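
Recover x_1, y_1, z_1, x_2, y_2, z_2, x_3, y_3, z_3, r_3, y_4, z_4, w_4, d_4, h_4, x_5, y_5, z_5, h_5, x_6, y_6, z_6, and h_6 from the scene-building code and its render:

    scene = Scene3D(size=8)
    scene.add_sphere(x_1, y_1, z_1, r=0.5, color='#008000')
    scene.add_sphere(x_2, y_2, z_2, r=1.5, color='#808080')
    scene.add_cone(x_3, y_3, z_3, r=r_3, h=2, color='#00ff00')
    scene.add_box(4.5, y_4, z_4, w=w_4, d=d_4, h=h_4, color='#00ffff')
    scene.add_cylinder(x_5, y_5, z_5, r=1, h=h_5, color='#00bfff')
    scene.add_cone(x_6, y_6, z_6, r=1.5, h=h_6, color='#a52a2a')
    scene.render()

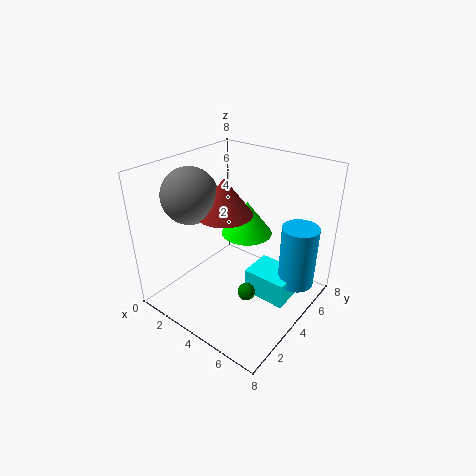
x_1 = 5
y_1 = 3.5
z_1 = 1
x_2 = 2
y_2 = 2.5
z_2 = 6.5
x_3 = 3.5
y_3 = 5.5
z_3 = 3.5
r_3 = 1.5
y_4 = 4
z_4 = 0.5
w_4 = 2.5
d_4 = 2
h_4 = 1.5
x_5 = 7
y_5 = 5.5
z_5 = 1.5
h_5 = 3.5
x_6 = 3.5
y_6 = 3.5
z_6 = 5.5
h_6 = 2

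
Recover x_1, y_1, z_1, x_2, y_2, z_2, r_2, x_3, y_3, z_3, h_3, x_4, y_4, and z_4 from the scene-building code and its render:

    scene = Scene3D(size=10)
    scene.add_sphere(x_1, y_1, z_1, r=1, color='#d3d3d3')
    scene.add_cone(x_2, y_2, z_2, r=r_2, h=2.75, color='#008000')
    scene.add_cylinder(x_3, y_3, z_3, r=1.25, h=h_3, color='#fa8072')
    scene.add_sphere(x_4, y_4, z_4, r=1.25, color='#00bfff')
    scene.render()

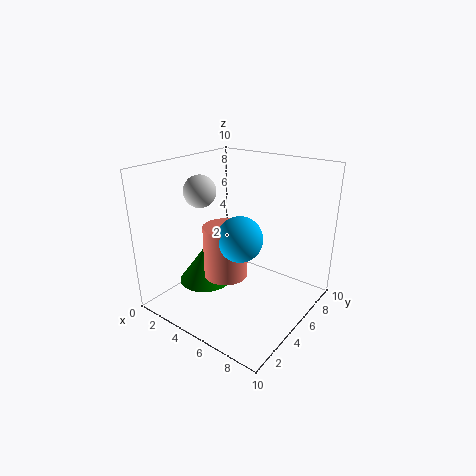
x_1 = 4
y_1 = 2.5
z_1 = 8.75
x_2 = 2
y_2 = 4.75
z_2 = 0.75
r_2 = 2
x_3 = 6.75
y_3 = 1.5
z_3 = 4.5
h_3 = 3
x_4 = 7.75
y_4 = 1.5
z_4 = 7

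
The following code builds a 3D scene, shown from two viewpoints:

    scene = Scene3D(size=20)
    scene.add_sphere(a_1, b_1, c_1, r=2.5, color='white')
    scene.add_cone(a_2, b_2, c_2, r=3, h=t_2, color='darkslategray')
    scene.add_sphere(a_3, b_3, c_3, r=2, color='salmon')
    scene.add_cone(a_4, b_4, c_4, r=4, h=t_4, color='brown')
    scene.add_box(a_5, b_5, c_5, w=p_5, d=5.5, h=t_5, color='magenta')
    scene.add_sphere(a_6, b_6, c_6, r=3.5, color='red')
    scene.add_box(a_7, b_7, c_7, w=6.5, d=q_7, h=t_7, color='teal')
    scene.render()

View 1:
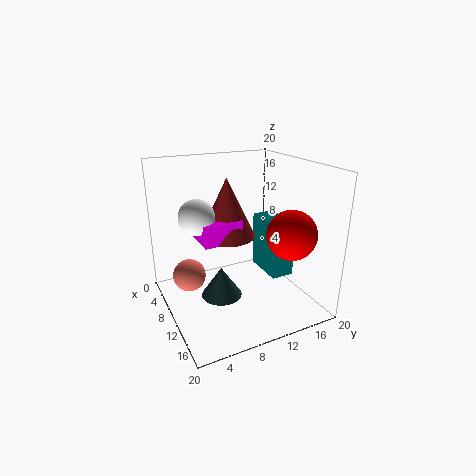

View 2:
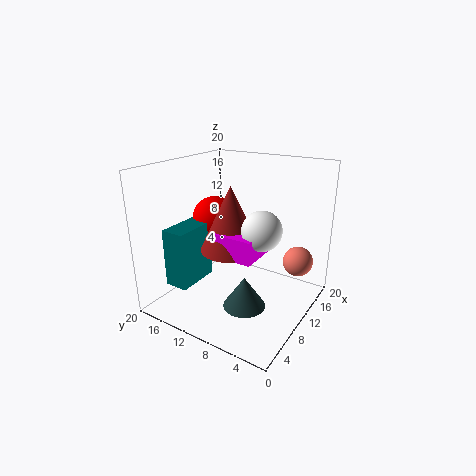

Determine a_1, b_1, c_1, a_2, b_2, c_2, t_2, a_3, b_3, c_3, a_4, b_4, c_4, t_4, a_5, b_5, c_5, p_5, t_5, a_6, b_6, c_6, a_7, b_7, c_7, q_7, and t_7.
a_1 = 7.5
b_1 = 5
c_1 = 13
a_2 = 8.5
b_2 = 8
c_2 = 0.5
t_2 = 4.5
a_3 = 12.5
b_3 = 2
c_3 = 7.5
a_4 = 7.5
b_4 = 9.5
c_4 = 9.5
t_4 = 8.5
a_5 = 4.5
b_5 = 5
c_5 = 9.5
p_5 = 6
t_5 = 3
a_6 = 13.5
b_6 = 16.5
c_6 = 10.5
a_7 = 4.5
b_7 = 15.5
c_7 = 2.5
q_7 = 3.5
t_7 = 8.5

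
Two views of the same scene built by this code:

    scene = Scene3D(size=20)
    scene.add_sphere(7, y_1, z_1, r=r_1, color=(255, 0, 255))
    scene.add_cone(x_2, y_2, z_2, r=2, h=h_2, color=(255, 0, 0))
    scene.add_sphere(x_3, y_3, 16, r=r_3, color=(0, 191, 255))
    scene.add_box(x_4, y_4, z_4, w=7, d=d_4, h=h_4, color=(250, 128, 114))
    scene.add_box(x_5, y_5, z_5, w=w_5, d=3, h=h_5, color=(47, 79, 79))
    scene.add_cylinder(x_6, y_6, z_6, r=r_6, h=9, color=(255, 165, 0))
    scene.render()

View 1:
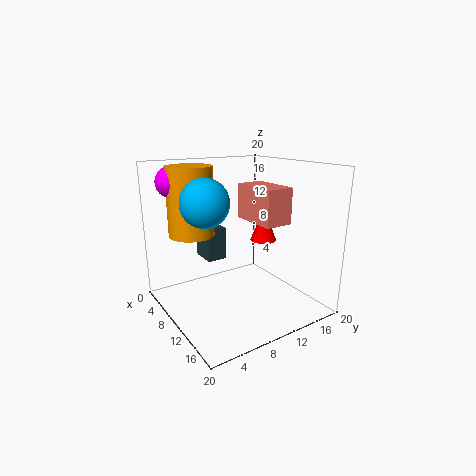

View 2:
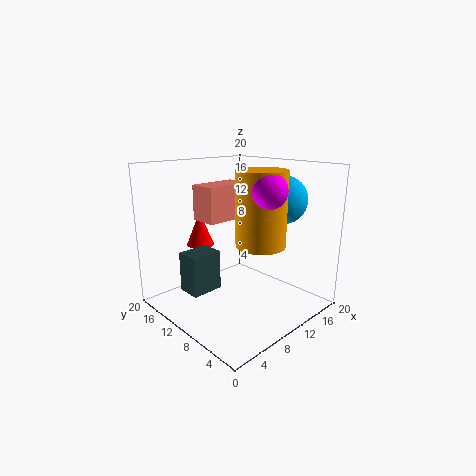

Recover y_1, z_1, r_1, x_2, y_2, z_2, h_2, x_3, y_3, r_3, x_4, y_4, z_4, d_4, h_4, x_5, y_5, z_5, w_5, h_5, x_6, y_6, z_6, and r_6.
y_1 = 2; z_1 = 18; r_1 = 2; x_2 = 8; y_2 = 16; z_2 = 8; h_2 = 5; x_3 = 12; y_3 = 4; r_3 = 3; x_4 = 7; y_4 = 12; z_4 = 12; d_4 = 4; h_4 = 5; x_5 = 1; y_5 = 8; z_5 = 5; w_5 = 4; h_5 = 5; x_6 = 8; y_6 = 4; z_6 = 11; r_6 = 3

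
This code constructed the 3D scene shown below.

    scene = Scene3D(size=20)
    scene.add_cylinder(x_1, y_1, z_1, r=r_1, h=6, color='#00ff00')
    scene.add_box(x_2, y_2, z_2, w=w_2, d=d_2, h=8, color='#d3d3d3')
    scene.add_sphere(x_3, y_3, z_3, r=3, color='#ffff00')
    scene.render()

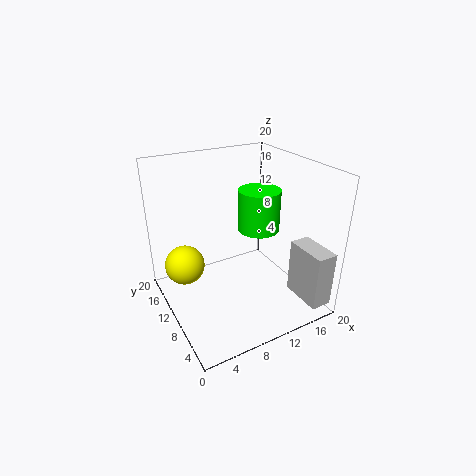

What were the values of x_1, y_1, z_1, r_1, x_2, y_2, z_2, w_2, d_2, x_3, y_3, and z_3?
x_1 = 14
y_1 = 11
z_1 = 10
r_1 = 3
x_2 = 17
y_2 = 1
z_2 = 1
w_2 = 3
d_2 = 6
x_3 = 4
y_3 = 16
z_3 = 4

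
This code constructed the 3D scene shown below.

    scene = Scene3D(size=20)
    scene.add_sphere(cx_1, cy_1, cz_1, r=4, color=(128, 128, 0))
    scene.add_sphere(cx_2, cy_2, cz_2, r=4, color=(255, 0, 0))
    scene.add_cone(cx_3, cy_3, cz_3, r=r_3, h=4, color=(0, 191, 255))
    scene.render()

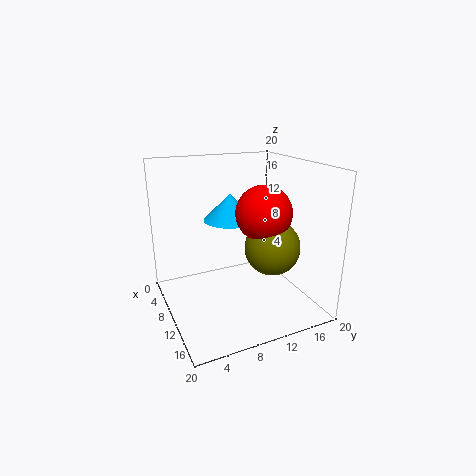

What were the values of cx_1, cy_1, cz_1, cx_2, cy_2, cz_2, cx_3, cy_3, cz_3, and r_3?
cx_1 = 11
cy_1 = 15
cz_1 = 8
cx_2 = 10
cy_2 = 14
cz_2 = 13
cx_3 = 5
cy_3 = 11
cz_3 = 11
r_3 = 4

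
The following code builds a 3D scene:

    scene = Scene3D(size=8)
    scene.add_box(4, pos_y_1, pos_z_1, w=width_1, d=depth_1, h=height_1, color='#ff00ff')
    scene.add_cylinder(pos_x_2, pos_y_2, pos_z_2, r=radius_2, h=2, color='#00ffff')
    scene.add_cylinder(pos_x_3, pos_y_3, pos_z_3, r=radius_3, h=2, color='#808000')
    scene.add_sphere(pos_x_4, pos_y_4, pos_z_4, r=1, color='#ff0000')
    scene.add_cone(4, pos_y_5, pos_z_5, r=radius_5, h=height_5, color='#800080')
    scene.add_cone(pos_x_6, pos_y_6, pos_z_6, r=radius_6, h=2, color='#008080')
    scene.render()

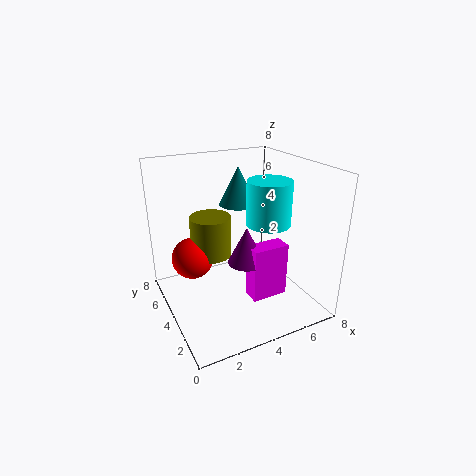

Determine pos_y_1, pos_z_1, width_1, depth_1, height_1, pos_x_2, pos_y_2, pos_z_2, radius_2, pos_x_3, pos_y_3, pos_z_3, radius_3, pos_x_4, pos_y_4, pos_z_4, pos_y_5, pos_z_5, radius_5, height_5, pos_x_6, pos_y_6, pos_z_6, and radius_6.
pos_y_1 = 2; pos_z_1 = 1; width_1 = 2; depth_1 = 1; height_1 = 3; pos_x_2 = 4; pos_y_2 = 1; pos_z_2 = 6; radius_2 = 1; pos_x_3 = 2; pos_y_3 = 3; pos_z_3 = 4; radius_3 = 1; pos_x_4 = 1; pos_y_4 = 3; pos_z_4 = 4; pos_y_5 = 3; pos_z_5 = 3; radius_5 = 1; height_5 = 2; pos_x_6 = 4; pos_y_6 = 4; pos_z_6 = 6; radius_6 = 1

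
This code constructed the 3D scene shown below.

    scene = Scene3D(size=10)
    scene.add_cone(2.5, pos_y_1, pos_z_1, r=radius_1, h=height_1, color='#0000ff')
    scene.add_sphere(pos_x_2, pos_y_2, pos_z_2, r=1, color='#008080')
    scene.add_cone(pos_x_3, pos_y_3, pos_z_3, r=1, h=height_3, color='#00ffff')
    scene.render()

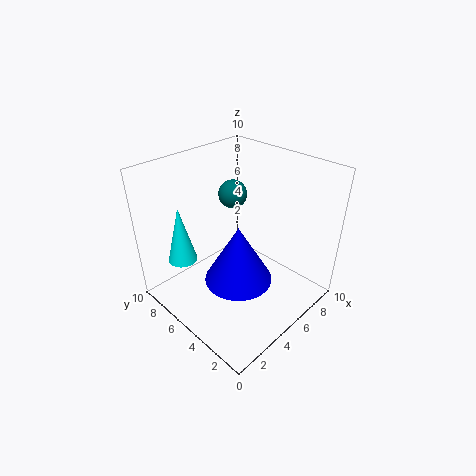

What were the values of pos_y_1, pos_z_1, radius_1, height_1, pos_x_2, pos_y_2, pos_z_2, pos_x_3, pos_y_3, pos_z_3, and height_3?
pos_y_1 = 2.5; pos_z_1 = 4.5; radius_1 = 2; height_1 = 3.5; pos_x_2 = 6; pos_y_2 = 6.5; pos_z_2 = 7.5; pos_x_3 = 2; pos_y_3 = 7.5; pos_z_3 = 3.5; height_3 = 4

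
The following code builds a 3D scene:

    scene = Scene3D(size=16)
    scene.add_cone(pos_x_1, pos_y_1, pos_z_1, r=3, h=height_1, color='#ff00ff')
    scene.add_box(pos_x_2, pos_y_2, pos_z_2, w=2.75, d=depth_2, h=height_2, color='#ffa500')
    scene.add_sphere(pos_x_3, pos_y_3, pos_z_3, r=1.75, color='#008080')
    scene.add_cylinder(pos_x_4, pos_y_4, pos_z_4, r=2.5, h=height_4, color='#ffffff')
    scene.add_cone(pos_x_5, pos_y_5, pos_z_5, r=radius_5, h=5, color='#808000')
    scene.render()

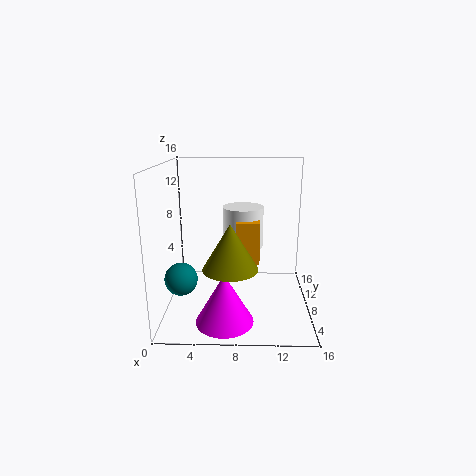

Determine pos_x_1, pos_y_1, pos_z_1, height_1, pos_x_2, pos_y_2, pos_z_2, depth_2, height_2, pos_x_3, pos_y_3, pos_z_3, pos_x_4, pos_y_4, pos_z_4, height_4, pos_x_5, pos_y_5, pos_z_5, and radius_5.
pos_x_1 = 6.75
pos_y_1 = 3.25
pos_z_1 = 0.5
height_1 = 5.25
pos_x_2 = 7.75
pos_y_2 = 9.25
pos_z_2 = 4.25
depth_2 = 4.25
height_2 = 5
pos_x_3 = 2
pos_y_3 = 5.25
pos_z_3 = 4.25
pos_x_4 = 8.5
pos_y_4 = 12.5
pos_z_4 = 5.5
height_4 = 5
pos_x_5 = 7.25
pos_y_5 = 5.75
pos_z_5 = 5.25
radius_5 = 3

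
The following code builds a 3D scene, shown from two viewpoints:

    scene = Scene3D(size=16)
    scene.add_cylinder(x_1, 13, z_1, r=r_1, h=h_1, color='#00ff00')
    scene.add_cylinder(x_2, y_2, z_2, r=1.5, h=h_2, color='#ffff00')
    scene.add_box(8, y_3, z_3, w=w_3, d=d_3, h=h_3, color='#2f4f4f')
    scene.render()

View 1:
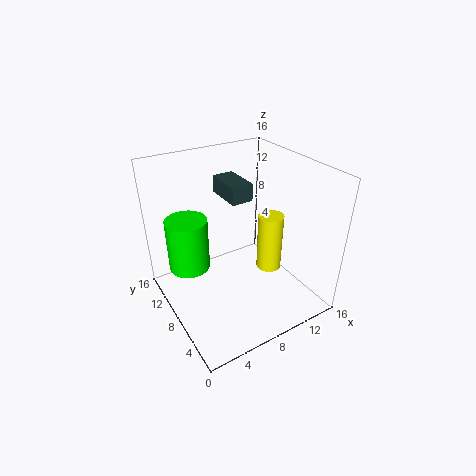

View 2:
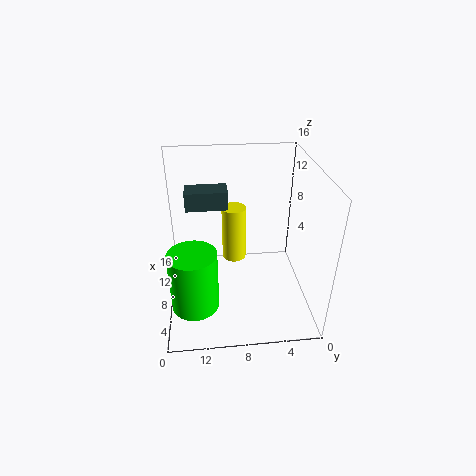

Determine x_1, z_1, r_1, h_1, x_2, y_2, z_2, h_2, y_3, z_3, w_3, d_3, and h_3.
x_1 = 4, z_1 = 2.5, r_1 = 2.5, h_1 = 6.5, x_2 = 12.5, y_2 = 8, z_2 = 2.5, h_2 = 7, y_3 = 9, z_3 = 11.5, w_3 = 2.5, d_3 = 4.5, h_3 = 2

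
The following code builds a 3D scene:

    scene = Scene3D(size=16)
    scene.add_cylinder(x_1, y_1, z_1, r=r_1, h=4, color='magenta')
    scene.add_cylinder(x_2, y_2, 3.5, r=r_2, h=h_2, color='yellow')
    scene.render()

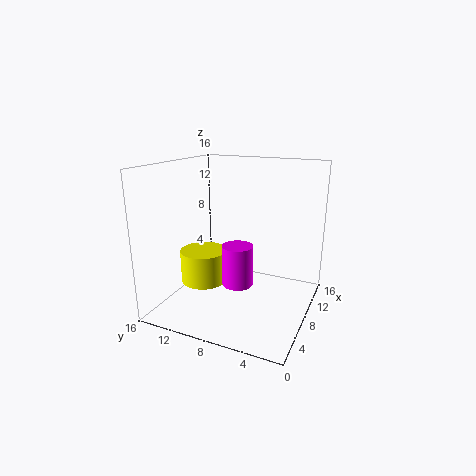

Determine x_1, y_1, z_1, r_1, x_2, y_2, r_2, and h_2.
x_1 = 3.5, y_1 = 6, z_1 = 5, r_1 = 1.5, x_2 = 5.5, y_2 = 11, r_2 = 2.5, h_2 = 3.5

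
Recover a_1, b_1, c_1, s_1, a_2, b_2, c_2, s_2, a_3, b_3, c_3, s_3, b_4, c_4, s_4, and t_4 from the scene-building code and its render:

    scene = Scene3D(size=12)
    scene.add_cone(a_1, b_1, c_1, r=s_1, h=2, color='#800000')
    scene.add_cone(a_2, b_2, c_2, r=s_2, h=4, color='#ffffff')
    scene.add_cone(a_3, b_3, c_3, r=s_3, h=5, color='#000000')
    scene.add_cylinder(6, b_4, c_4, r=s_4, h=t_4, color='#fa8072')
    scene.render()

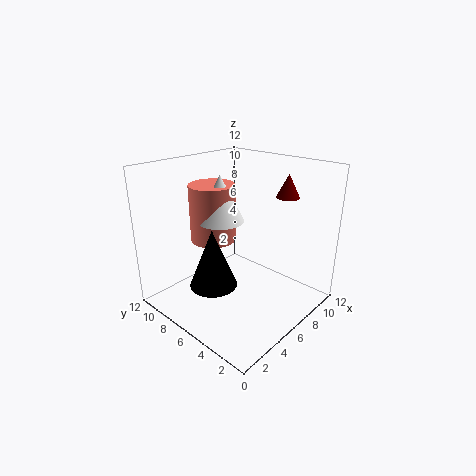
a_1 = 10, b_1 = 4, c_1 = 9, s_1 = 1, a_2 = 6, b_2 = 8, c_2 = 7, s_2 = 2, a_3 = 4, b_3 = 7, c_3 = 2, s_3 = 2, b_4 = 9, c_4 = 5, s_4 = 2, t_4 = 5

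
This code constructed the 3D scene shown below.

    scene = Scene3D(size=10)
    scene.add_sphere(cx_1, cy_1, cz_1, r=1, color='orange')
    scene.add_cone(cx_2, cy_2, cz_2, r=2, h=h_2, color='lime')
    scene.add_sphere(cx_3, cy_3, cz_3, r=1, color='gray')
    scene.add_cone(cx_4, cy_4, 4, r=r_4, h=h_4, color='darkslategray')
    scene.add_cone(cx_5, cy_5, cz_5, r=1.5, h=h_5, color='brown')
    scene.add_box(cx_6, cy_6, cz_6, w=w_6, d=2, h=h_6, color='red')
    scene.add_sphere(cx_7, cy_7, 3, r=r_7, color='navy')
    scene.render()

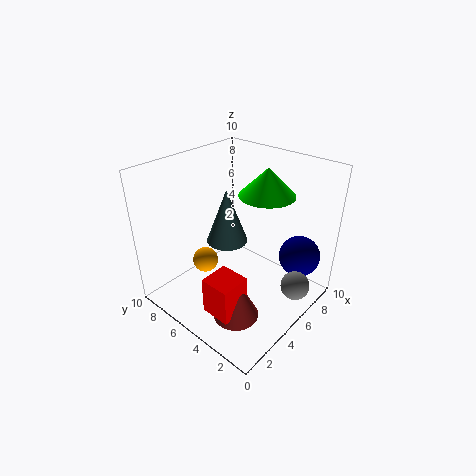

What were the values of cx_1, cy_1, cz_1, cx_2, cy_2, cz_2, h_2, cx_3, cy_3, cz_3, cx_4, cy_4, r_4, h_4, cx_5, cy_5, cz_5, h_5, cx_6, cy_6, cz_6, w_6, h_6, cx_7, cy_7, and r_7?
cx_1 = 5; cy_1 = 8.5; cz_1 = 1.5; cx_2 = 7.5; cy_2 = 4.5; cz_2 = 7.5; h_2 = 2; cx_3 = 6.5; cy_3 = 1; cz_3 = 2; cx_4 = 5.5; cy_4 = 6.5; r_4 = 1.5; h_4 = 4; cx_5 = 2.5; cy_5 = 3; cz_5 = 1; h_5 = 3; cx_6 = 1; cy_6 = 2.5; cz_6 = 1.5; w_6 = 2; h_6 = 2.5; cx_7 = 8.5; cy_7 = 2; r_7 = 1.5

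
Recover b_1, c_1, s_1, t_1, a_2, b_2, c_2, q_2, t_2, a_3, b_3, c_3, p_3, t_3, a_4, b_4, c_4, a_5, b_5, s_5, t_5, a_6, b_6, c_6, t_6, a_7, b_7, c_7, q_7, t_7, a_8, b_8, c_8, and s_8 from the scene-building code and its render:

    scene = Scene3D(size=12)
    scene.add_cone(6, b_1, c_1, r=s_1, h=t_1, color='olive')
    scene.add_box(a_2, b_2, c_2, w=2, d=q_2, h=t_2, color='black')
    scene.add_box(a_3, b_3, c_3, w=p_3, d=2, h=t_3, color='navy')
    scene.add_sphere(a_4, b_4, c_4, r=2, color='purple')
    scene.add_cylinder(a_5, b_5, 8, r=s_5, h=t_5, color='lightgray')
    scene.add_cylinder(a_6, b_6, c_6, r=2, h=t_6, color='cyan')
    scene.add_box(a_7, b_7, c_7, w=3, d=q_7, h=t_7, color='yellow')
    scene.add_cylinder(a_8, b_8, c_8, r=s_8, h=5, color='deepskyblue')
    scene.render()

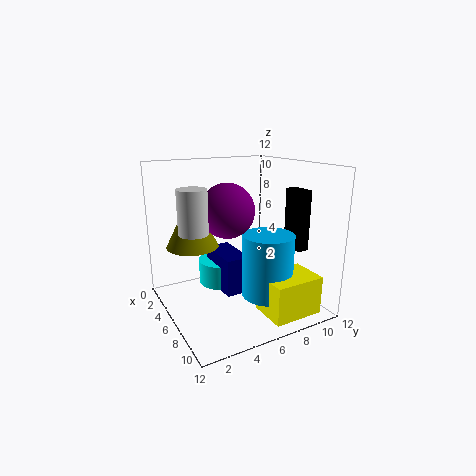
b_1 = 2; c_1 = 6; s_1 = 2; t_1 = 4; a_2 = 7; b_2 = 10; c_2 = 5; q_2 = 1; t_2 = 5; a_3 = 4; b_3 = 4; c_3 = 2; p_3 = 4; t_3 = 3; a_4 = 8; b_4 = 4; c_4 = 9; a_5 = 9; b_5 = 1; s_5 = 1; t_5 = 3; a_6 = 5; b_6 = 5; c_6 = 2; t_6 = 2; a_7 = 9; b_7 = 6; c_7 = 1; q_7 = 4; t_7 = 3; a_8 = 9; b_8 = 7; c_8 = 2; s_8 = 2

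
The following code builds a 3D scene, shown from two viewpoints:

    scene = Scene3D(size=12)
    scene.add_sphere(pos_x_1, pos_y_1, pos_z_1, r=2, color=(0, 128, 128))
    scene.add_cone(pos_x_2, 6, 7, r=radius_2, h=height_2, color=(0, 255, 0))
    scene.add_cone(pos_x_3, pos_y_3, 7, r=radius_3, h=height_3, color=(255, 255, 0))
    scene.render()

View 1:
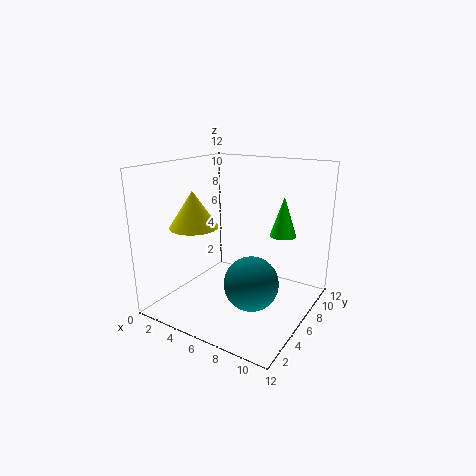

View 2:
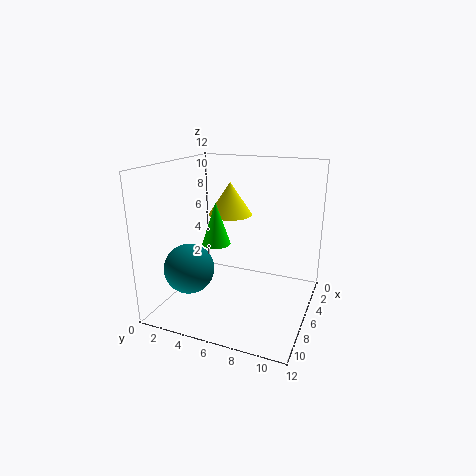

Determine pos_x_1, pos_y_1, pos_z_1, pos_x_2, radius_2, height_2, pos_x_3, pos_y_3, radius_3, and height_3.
pos_x_1 = 9
pos_y_1 = 3
pos_z_1 = 4
pos_x_2 = 10
radius_2 = 1
height_2 = 3
pos_x_3 = 3
pos_y_3 = 4
radius_3 = 2
height_3 = 3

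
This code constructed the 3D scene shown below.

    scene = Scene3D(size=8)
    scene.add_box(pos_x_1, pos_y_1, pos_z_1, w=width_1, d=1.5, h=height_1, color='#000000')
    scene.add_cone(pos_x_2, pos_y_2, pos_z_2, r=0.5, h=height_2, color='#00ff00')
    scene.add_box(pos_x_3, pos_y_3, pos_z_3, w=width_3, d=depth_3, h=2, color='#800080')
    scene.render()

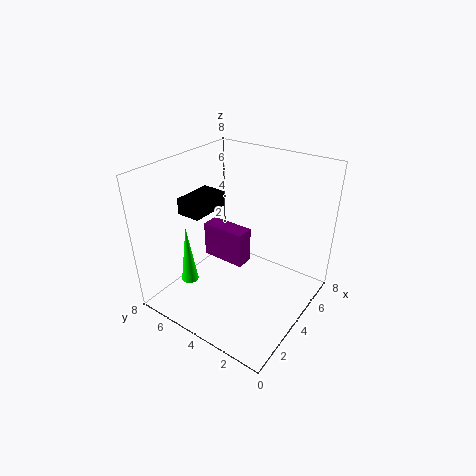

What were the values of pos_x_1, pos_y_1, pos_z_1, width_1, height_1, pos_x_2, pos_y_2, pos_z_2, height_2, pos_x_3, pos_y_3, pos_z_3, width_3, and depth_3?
pos_x_1 = 3.5
pos_y_1 = 6.5
pos_z_1 = 4.5
width_1 = 2.5
height_1 = 1
pos_x_2 = 2.5
pos_y_2 = 6.5
pos_z_2 = 1
height_2 = 3.5
pos_x_3 = 3.5
pos_y_3 = 3.5
pos_z_3 = 2.5
width_3 = 1
depth_3 = 2.5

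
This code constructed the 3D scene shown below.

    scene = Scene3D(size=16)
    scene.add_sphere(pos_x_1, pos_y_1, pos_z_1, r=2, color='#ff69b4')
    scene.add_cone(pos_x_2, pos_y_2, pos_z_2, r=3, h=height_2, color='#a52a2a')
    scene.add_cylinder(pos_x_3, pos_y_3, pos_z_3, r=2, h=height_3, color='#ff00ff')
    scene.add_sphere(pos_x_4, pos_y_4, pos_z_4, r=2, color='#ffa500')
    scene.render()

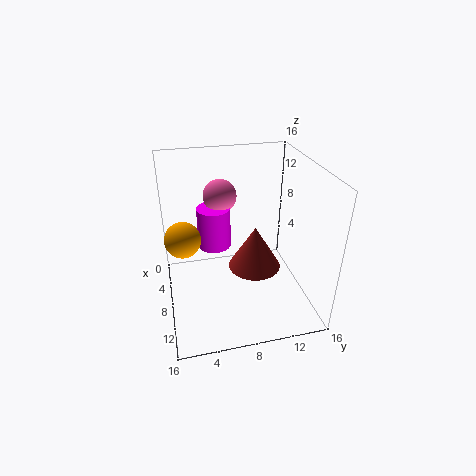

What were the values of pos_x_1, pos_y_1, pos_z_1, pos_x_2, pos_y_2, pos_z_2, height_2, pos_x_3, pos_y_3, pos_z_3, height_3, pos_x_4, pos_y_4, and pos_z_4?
pos_x_1 = 3
pos_y_1 = 7
pos_z_1 = 11
pos_x_2 = 8
pos_y_2 = 10
pos_z_2 = 4
height_2 = 5
pos_x_3 = 4
pos_y_3 = 6
pos_z_3 = 5
height_3 = 5
pos_x_4 = 7
pos_y_4 = 2
pos_z_4 = 8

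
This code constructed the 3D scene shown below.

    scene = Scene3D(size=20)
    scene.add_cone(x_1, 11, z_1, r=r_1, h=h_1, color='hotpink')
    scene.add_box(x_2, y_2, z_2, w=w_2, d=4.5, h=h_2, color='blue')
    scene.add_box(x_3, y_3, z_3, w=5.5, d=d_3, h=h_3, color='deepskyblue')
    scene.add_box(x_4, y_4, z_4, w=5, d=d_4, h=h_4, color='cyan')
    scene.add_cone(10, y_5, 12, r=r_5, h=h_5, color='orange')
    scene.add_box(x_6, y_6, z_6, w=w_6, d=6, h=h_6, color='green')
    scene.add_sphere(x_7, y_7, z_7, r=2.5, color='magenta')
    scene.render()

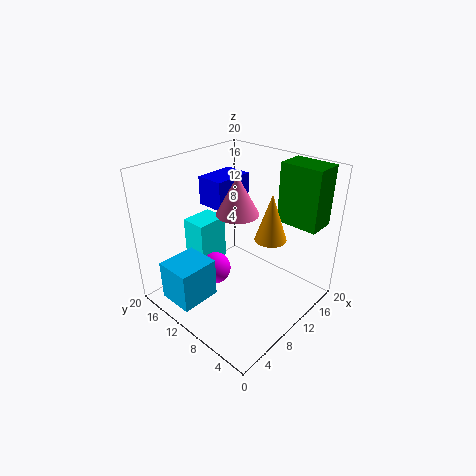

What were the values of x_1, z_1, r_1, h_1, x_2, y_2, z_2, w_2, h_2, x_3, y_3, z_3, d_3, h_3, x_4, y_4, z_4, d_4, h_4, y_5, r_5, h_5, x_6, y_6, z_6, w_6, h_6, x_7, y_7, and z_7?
x_1 = 11
z_1 = 13
r_1 = 3
h_1 = 5.5
x_2 = 12
y_2 = 15.5
z_2 = 11.5
w_2 = 6.5
h_2 = 4.5
x_3 = 0.5
y_3 = 10.5
z_3 = 2.5
d_3 = 5
h_3 = 5.5
x_4 = 8.5
y_4 = 16
z_4 = 3
d_4 = 4
h_4 = 7
y_5 = 4.5
r_5 = 2
h_5 = 6
x_6 = 15.5
y_6 = 1.5
z_6 = 11.5
w_6 = 4
h_6 = 8.5
x_7 = 10
y_7 = 15
z_7 = 2.5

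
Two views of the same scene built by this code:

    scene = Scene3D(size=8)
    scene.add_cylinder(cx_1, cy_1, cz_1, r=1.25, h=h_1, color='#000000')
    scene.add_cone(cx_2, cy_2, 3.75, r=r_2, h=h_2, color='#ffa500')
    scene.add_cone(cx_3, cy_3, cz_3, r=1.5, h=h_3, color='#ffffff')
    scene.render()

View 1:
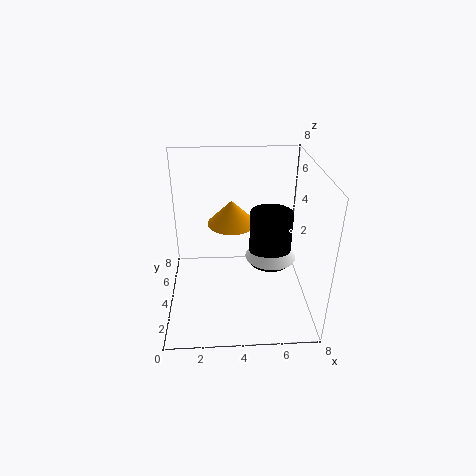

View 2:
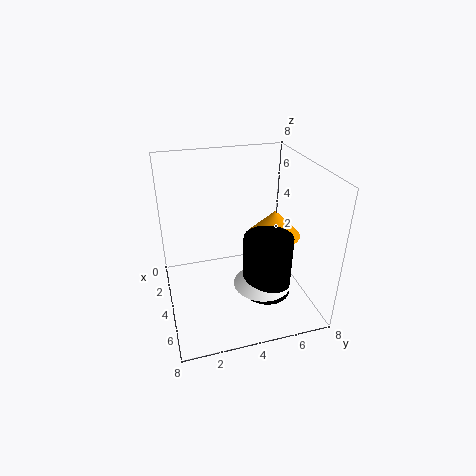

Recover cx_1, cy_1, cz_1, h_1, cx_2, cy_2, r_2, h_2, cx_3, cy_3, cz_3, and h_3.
cx_1 = 6; cy_1 = 5; cz_1 = 1.75; h_1 = 3.25; cx_2 = 3.75; cy_2 = 6.25; r_2 = 1.5; h_2 = 1.5; cx_3 = 6; cy_3 = 4.75; cz_3 = 2.25; h_3 = 1.5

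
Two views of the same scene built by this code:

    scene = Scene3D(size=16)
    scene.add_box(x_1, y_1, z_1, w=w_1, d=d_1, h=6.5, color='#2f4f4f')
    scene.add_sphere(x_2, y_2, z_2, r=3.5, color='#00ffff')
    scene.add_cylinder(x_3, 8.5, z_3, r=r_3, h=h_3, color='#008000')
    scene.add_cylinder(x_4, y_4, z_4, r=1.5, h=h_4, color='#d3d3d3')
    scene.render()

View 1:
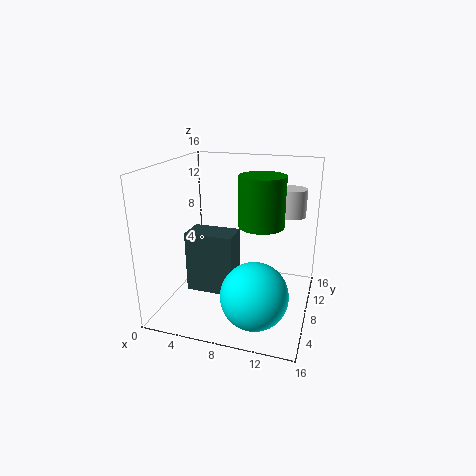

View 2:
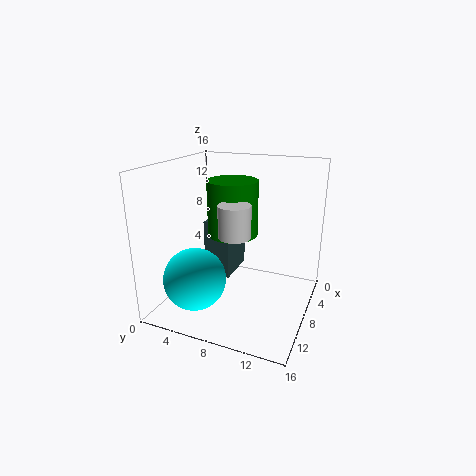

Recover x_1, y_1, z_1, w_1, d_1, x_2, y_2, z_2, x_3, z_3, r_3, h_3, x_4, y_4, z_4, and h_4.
x_1 = 3.5, y_1 = 4, z_1 = 3, w_1 = 5, d_1 = 3, x_2 = 11, y_2 = 4, z_2 = 3.5, x_3 = 10.5, z_3 = 9.5, r_3 = 2.5, h_3 = 5.5, x_4 = 13.5, y_4 = 10, z_4 = 10.5, h_4 = 3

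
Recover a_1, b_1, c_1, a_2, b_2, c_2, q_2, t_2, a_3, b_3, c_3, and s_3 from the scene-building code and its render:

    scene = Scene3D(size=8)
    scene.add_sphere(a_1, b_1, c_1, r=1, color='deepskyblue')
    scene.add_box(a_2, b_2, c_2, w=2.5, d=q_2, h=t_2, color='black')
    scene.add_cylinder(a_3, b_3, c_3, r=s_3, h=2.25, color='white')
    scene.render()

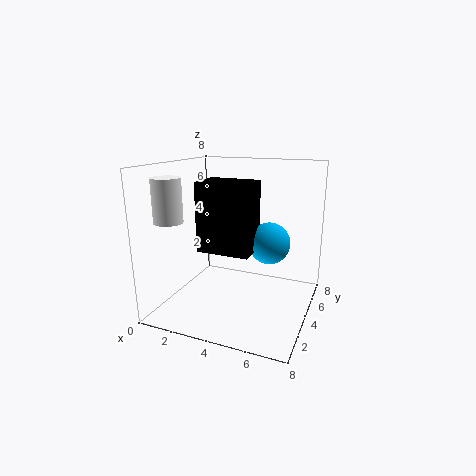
a_1 = 6.25
b_1 = 2.5
c_1 = 4.5
a_2 = 3.25
b_2 = 0.75
c_2 = 4.25
q_2 = 1.75
t_2 = 3.25
a_3 = 1.25
b_3 = 1.5
c_3 = 5.25
s_3 = 0.75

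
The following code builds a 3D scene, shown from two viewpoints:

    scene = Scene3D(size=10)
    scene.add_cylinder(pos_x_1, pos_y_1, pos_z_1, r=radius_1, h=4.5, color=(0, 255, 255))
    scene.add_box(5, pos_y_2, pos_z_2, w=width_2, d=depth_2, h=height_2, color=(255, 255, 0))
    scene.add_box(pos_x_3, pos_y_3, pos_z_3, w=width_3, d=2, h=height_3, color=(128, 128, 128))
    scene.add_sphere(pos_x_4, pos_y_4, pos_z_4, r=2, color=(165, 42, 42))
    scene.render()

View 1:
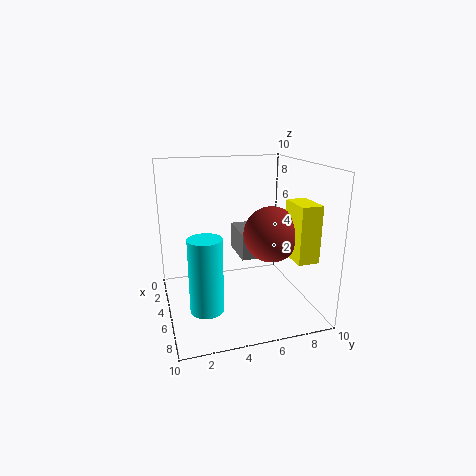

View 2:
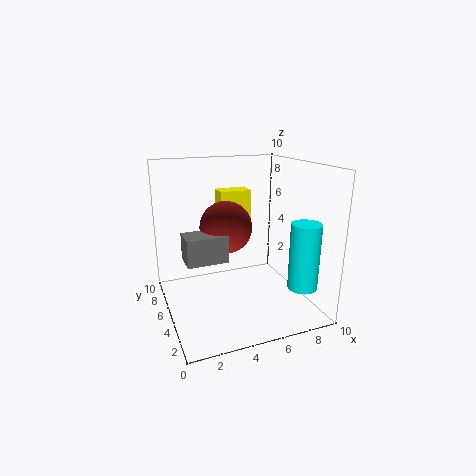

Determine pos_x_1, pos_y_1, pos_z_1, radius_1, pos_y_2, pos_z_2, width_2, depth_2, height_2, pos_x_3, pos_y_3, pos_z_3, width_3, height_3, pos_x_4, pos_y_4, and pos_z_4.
pos_x_1 = 8.5; pos_y_1 = 2; pos_z_1 = 2; radius_1 = 1; pos_y_2 = 8.5; pos_z_2 = 3.5; width_2 = 2.5; depth_2 = 1.5; height_2 = 4; pos_x_3 = 1.5; pos_y_3 = 5.5; pos_z_3 = 3; width_3 = 3; height_3 = 2; pos_x_4 = 5; pos_y_4 = 7.5; pos_z_4 = 5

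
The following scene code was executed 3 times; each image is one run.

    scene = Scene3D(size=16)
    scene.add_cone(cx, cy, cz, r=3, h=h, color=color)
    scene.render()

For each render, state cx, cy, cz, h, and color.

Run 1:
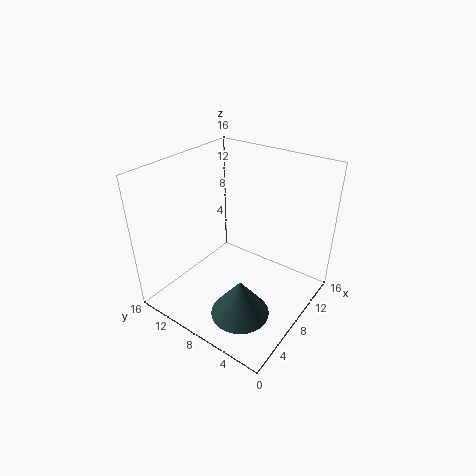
cx = 3.5; cy = 4.5; cz = 2.5; h = 4; color = 'darkslategray'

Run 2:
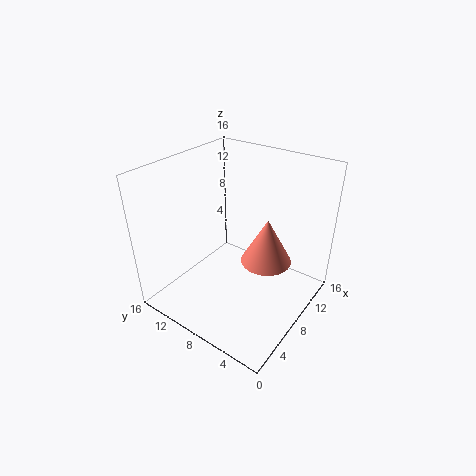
cx = 11; cy = 6; cz = 4; h = 5.5; color = 'salmon'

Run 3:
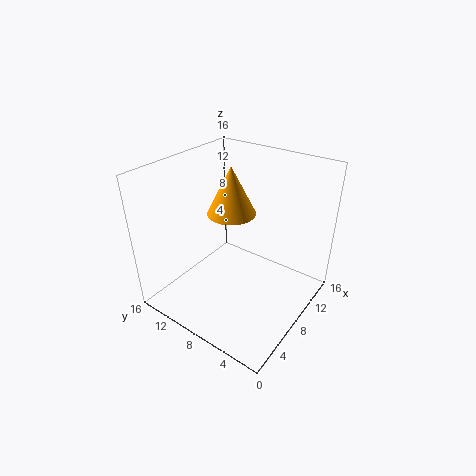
cx = 11.5; cy = 11.5; cz = 8.5; h = 6; color = 'orange'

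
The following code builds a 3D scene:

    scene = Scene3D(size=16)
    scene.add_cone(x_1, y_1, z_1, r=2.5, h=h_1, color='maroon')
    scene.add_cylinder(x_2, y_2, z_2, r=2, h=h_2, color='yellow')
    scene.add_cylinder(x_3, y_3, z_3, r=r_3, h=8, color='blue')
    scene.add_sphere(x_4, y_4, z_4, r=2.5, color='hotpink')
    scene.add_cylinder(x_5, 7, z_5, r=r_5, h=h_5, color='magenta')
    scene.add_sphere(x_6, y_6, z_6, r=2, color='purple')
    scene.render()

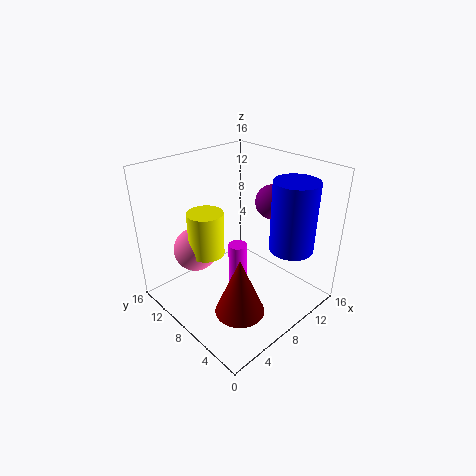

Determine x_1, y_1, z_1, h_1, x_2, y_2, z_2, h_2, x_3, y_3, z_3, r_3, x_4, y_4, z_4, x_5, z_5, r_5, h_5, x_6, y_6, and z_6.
x_1 = 4; y_1 = 3.5; z_1 = 3; h_1 = 6; x_2 = 5.5; y_2 = 10.5; z_2 = 6; h_2 = 5; x_3 = 12.5; y_3 = 4; z_3 = 6.5; r_3 = 2.5; x_4 = 5; y_4 = 12; z_4 = 6; x_5 = 7; z_5 = 1.5; r_5 = 1; h_5 = 6.5; x_6 = 13; y_6 = 7.5; z_6 = 11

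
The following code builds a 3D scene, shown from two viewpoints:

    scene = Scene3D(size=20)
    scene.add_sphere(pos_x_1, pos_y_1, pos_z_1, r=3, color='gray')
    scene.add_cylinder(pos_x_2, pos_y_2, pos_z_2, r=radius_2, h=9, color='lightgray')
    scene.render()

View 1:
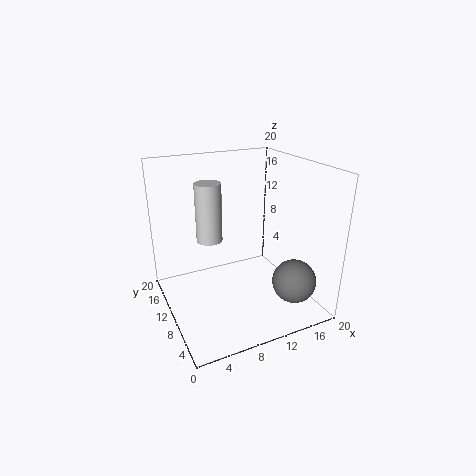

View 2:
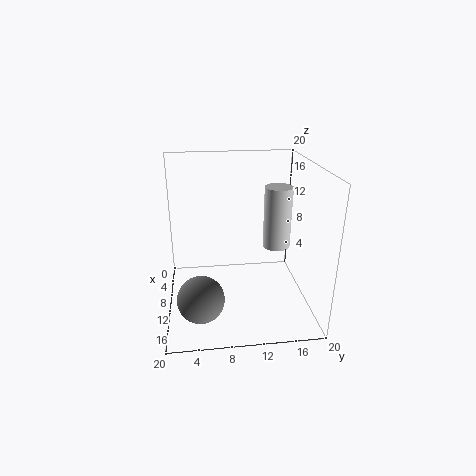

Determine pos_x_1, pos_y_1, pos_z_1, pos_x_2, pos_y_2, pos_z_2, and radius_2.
pos_x_1 = 16; pos_y_1 = 4.5; pos_z_1 = 4.5; pos_x_2 = 8; pos_y_2 = 16; pos_z_2 = 7.5; radius_2 = 2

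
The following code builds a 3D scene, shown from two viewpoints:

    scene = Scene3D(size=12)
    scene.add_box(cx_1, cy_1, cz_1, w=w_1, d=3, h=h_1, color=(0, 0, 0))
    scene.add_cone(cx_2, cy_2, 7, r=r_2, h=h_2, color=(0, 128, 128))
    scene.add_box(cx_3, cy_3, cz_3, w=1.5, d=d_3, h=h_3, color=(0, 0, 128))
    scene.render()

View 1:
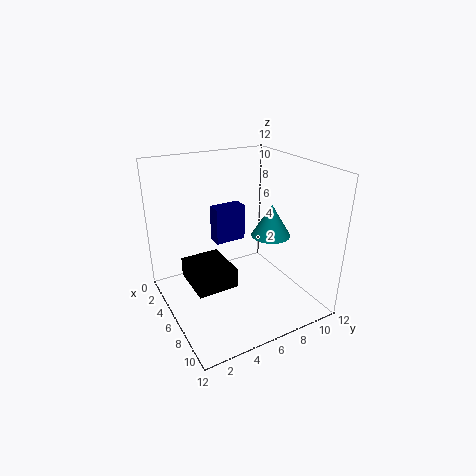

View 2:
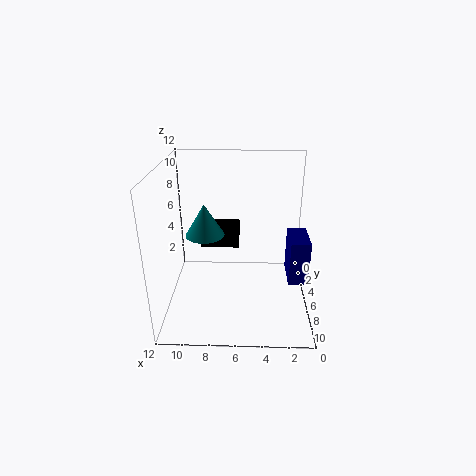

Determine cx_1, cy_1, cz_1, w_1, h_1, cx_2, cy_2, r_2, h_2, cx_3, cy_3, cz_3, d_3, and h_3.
cx_1 = 6
cy_1 = 1
cz_1 = 4
w_1 = 3.5
h_1 = 1.5
cx_2 = 8.5
cy_2 = 7.5
r_2 = 1.5
h_2 = 2.5
cx_3 = 0.5
cy_3 = 6
cz_3 = 3.5
d_3 = 3
h_3 = 3.5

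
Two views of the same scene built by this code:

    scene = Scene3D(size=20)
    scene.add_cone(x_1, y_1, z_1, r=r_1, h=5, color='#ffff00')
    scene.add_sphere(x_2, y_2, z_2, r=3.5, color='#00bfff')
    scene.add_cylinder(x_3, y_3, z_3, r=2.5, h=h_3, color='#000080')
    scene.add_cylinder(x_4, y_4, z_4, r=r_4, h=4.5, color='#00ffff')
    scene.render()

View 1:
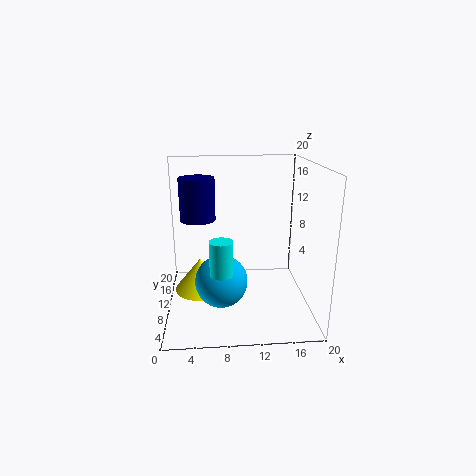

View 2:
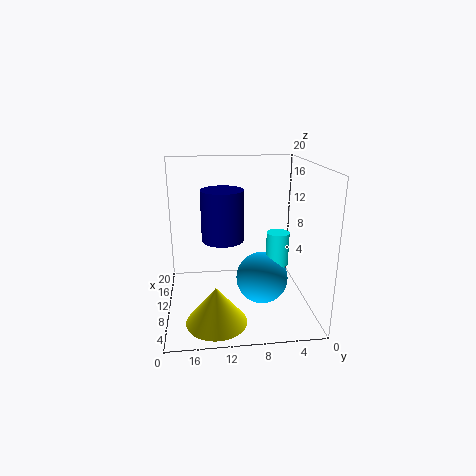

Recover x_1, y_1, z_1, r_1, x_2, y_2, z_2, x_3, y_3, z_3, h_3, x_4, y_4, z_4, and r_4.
x_1 = 4.5
y_1 = 13.5
z_1 = 0.5
r_1 = 4
x_2 = 7.5
y_2 = 7
z_2 = 5
x_3 = 4.5
y_3 = 12.5
z_3 = 12
h_3 = 6
x_4 = 7.5
y_4 = 5
z_4 = 7
r_4 = 1.5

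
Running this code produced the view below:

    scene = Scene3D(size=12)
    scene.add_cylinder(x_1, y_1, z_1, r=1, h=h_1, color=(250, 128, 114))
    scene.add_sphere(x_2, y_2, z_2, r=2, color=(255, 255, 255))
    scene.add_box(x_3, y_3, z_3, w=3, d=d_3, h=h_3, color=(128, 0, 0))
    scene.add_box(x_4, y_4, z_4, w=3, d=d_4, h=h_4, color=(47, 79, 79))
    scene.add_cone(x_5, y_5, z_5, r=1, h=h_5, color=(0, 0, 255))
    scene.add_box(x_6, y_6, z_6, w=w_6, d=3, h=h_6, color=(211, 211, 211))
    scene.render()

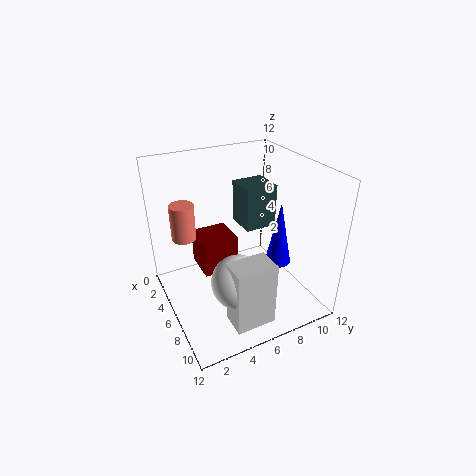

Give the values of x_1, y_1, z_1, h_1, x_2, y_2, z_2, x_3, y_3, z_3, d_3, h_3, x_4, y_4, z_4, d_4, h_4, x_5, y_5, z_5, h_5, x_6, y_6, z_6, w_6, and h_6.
x_1 = 4
y_1 = 2
z_1 = 6
h_1 = 3
x_2 = 10
y_2 = 4
z_2 = 5
x_3 = 3
y_3 = 3
z_3 = 3
d_3 = 3
h_3 = 3
x_4 = 1
y_4 = 8
z_4 = 5
d_4 = 3
h_4 = 4
x_5 = 9
y_5 = 8
z_5 = 5
h_5 = 5
x_6 = 10
y_6 = 3
z_6 = 2
w_6 = 2
h_6 = 5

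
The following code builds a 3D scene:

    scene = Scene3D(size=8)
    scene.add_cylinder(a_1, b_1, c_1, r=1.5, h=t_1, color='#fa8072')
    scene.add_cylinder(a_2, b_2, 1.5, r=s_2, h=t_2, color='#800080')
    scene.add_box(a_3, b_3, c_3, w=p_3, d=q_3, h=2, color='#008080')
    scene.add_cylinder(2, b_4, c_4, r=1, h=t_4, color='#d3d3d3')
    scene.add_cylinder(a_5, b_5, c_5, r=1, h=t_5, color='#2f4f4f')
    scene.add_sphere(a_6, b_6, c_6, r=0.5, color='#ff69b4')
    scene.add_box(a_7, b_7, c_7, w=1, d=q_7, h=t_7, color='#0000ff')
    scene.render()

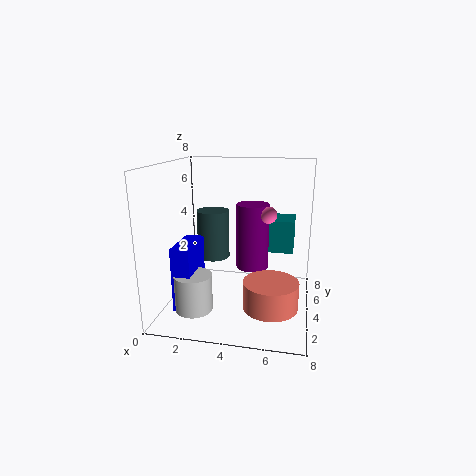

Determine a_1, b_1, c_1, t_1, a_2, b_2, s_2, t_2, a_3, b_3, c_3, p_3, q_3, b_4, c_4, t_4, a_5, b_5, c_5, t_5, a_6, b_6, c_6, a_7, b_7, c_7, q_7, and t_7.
a_1 = 6; b_1 = 3; c_1 = 0.5; t_1 = 1.5; a_2 = 4.5; b_2 = 6; s_2 = 1; t_2 = 4; a_3 = 5.5; b_3 = 6; c_3 = 2.5; p_3 = 1.5; q_3 = 2; b_4 = 2; c_4 = 0.5; t_4 = 2; a_5 = 2; b_5 = 6; c_5 = 2; t_5 = 3; a_6 = 5.5; b_6 = 5.5; c_6 = 5; a_7 = 1; b_7 = 1.5; c_7 = 0.5; q_7 = 2.5; t_7 = 3.5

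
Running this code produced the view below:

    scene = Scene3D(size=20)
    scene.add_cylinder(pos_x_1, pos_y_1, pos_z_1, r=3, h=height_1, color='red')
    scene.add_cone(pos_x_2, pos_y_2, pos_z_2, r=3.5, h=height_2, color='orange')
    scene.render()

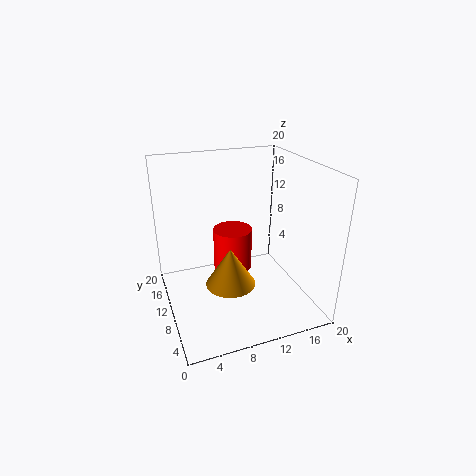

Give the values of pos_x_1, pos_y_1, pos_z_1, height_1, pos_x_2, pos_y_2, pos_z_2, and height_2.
pos_x_1 = 11
pos_y_1 = 15
pos_z_1 = 2.5
height_1 = 6.5
pos_x_2 = 8.5
pos_y_2 = 9
pos_z_2 = 3.5
height_2 = 5.5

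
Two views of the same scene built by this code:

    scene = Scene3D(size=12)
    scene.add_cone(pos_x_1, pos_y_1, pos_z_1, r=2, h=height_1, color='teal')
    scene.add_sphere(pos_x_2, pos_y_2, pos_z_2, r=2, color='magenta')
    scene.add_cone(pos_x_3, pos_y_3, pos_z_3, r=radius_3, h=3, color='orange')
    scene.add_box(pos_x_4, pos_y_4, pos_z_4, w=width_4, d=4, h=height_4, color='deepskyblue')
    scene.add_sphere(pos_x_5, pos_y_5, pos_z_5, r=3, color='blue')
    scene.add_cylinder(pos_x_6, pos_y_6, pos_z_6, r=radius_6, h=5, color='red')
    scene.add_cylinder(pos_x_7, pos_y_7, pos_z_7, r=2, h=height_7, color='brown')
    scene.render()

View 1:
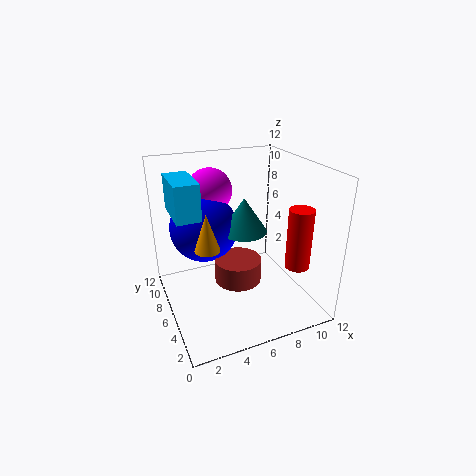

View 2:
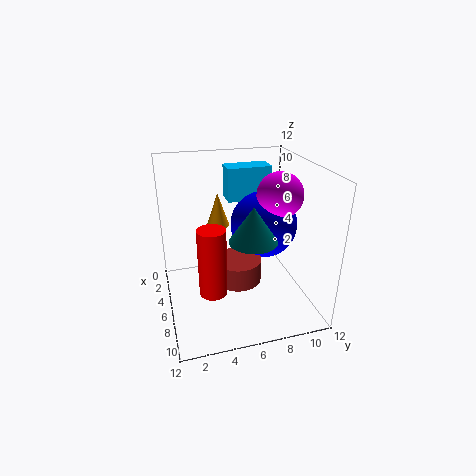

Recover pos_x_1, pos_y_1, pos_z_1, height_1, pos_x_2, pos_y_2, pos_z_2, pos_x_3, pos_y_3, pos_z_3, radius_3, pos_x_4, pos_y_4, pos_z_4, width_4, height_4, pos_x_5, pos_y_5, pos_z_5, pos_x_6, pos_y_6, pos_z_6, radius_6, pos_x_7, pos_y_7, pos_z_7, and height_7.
pos_x_1 = 7, pos_y_1 = 7, pos_z_1 = 6, height_1 = 3, pos_x_2 = 5, pos_y_2 = 10, pos_z_2 = 9, pos_x_3 = 3, pos_y_3 = 5, pos_z_3 = 6, radius_3 = 1, pos_x_4 = 1, pos_y_4 = 6, pos_z_4 = 8, width_4 = 2, height_4 = 3, pos_x_5 = 4, pos_y_5 = 9, pos_z_5 = 6, pos_x_6 = 10, pos_y_6 = 3, pos_z_6 = 4, radius_6 = 1, pos_x_7 = 6, pos_y_7 = 6, pos_z_7 = 2, height_7 = 2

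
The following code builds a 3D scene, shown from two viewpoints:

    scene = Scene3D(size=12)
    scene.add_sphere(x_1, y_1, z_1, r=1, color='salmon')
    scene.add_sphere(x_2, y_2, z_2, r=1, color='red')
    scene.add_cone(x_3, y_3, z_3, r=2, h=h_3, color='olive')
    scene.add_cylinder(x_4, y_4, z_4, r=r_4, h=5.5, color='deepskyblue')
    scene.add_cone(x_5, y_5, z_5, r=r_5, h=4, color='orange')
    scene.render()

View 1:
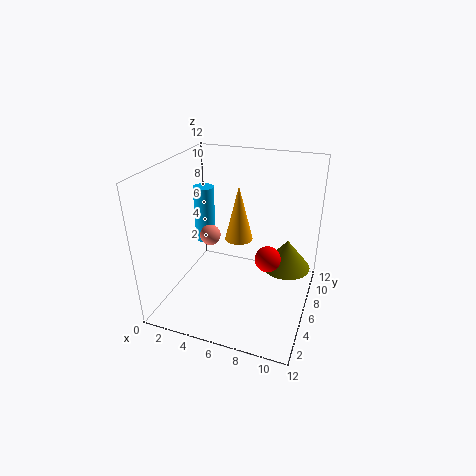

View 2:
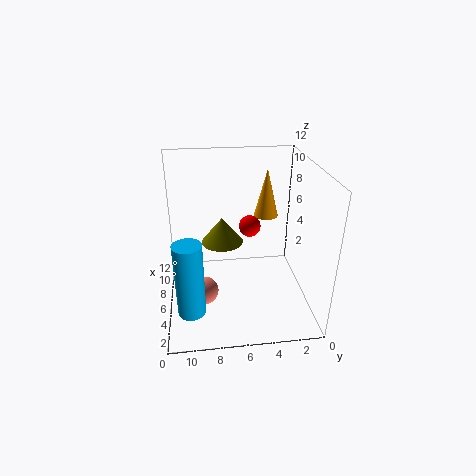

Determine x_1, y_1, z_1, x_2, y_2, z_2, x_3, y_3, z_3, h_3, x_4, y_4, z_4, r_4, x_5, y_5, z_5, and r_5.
x_1 = 2; y_1 = 9; z_1 = 4; x_2 = 9; y_2 = 4.5; z_2 = 5.5; x_3 = 10; y_3 = 7; z_3 = 3.5; h_3 = 2.5; x_4 = 1; y_4 = 10; z_4 = 3; r_4 = 1; x_5 = 7; y_5 = 3.5; z_5 = 7.5; r_5 = 1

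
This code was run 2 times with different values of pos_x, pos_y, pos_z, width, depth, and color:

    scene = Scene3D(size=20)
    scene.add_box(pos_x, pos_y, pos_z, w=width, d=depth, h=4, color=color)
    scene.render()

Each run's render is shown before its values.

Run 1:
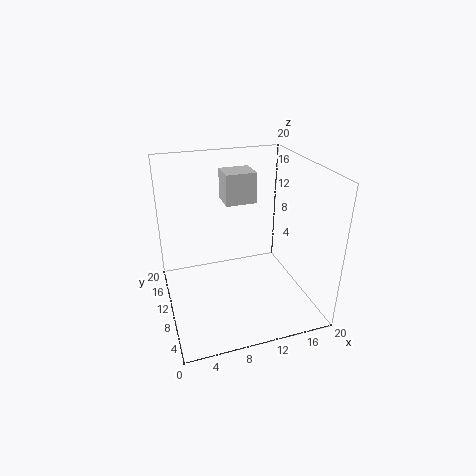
pos_x = 8; pos_y = 8.5; pos_z = 15.5; width = 4; depth = 3.5; color = 'lightgray'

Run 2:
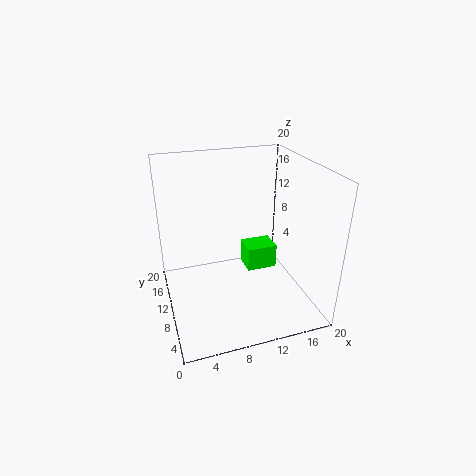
pos_x = 13.5; pos_y = 15; pos_z = 0.5; width = 5; depth = 4; color = 'lime'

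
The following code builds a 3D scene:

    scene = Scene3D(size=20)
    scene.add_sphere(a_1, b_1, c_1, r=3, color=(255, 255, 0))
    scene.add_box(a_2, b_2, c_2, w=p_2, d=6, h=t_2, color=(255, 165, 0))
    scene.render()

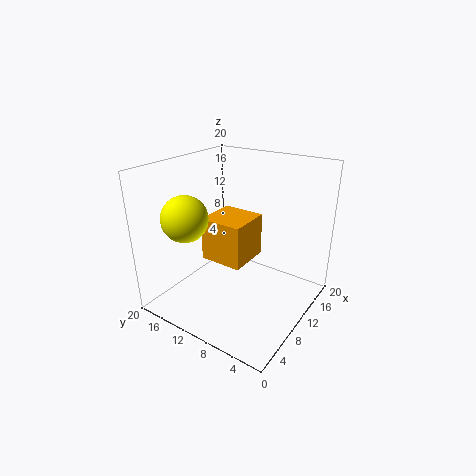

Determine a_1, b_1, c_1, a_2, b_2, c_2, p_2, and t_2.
a_1 = 4
b_1 = 14
c_1 = 14
a_2 = 7
b_2 = 8
c_2 = 7
p_2 = 6
t_2 = 6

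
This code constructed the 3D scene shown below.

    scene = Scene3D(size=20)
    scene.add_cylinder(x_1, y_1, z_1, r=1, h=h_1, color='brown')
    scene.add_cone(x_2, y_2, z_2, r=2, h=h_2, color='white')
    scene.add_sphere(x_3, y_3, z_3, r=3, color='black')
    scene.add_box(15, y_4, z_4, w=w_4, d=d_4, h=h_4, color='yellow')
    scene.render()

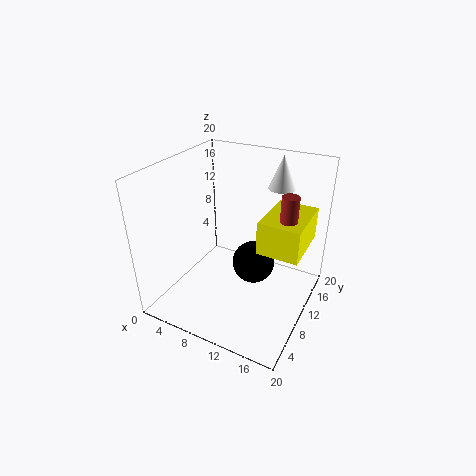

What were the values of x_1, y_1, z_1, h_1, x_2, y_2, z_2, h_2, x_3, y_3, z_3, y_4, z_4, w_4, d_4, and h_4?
x_1 = 18, y_1 = 7, z_1 = 14, h_1 = 5, x_2 = 13, y_2 = 18, z_2 = 15, h_2 = 5, x_3 = 12, y_3 = 11, z_3 = 6, y_4 = 5, z_4 = 12, w_4 = 5, d_4 = 7, h_4 = 4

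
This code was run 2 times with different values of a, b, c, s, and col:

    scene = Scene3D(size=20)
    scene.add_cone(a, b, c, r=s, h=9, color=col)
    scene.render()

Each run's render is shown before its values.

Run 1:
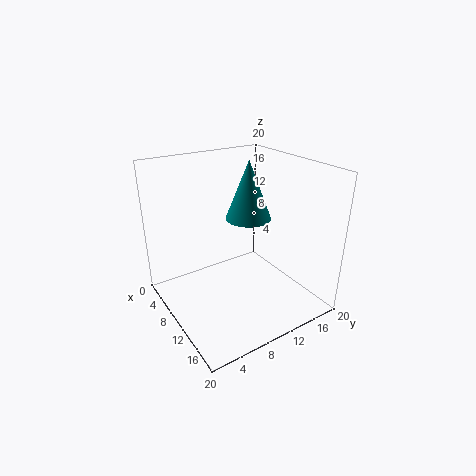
a = 6, b = 14.5, c = 10.5, s = 3.5, col = 'teal'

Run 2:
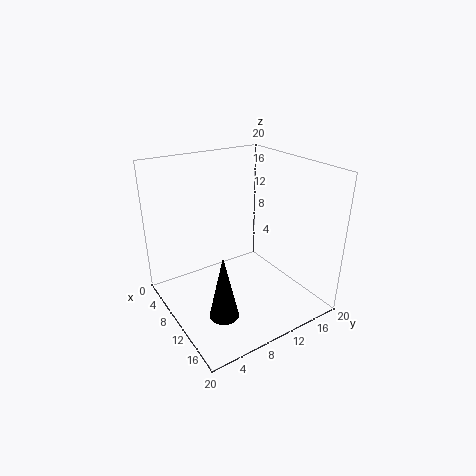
a = 13.5, b = 5.5, c = 1, s = 2, col = 'black'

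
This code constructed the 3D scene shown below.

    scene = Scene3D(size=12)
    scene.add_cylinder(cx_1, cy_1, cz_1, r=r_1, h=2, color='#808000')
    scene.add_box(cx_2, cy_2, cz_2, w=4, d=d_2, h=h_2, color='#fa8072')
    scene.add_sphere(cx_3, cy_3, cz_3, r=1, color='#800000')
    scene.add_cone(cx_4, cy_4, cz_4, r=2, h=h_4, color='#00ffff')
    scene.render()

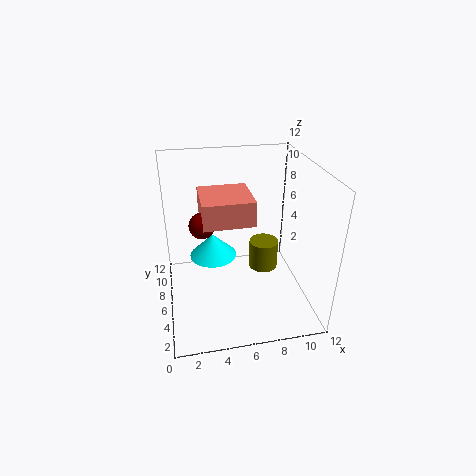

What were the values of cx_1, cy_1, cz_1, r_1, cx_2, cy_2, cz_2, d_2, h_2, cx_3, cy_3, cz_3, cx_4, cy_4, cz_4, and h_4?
cx_1 = 7; cy_1 = 2; cz_1 = 6; r_1 = 1; cx_2 = 3; cy_2 = 4; cz_2 = 8; d_2 = 4; h_2 = 2; cx_3 = 3; cy_3 = 5; cz_3 = 8; cx_4 = 4; cy_4 = 7; cz_4 = 4; h_4 = 2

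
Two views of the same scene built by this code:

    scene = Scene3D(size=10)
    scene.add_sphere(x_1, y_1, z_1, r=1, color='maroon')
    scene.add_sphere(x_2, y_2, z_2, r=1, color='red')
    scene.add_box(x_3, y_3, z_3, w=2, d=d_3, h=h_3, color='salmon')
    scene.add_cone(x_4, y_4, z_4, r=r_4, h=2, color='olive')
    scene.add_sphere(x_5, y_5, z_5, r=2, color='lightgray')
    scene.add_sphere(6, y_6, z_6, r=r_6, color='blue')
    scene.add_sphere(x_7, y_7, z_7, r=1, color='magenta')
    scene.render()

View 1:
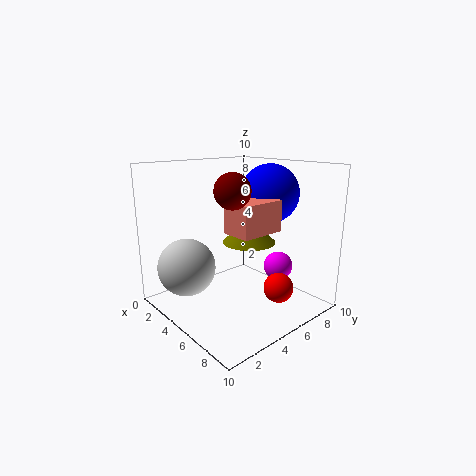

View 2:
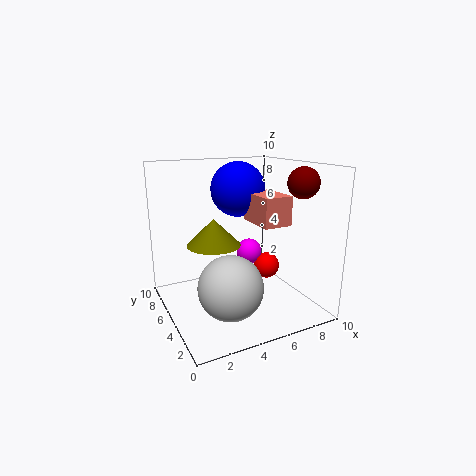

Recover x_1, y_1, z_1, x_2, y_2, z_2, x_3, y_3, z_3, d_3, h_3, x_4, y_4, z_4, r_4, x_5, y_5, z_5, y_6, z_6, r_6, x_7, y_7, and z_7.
x_1 = 8, y_1 = 2, z_1 = 9, x_2 = 8, y_2 = 6, z_2 = 2, x_3 = 6, y_3 = 3, z_3 = 6, d_3 = 3, h_3 = 2, x_4 = 4, y_4 = 7, z_4 = 4, r_4 = 2, x_5 = 3, y_5 = 2, z_5 = 3, y_6 = 7, z_6 = 8, r_6 = 2, x_7 = 7, y_7 = 7, z_7 = 3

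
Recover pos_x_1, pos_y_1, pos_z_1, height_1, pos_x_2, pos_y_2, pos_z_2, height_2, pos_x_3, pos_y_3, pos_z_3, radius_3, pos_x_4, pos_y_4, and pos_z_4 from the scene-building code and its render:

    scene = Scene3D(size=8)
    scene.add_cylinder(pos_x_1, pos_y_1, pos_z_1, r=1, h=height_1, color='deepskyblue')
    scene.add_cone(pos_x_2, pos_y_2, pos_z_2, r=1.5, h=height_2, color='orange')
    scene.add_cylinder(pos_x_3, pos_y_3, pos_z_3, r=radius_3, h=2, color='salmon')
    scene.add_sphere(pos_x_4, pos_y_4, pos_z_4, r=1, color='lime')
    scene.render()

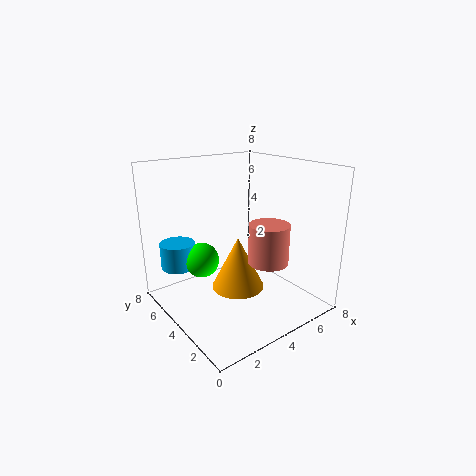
pos_x_1 = 1.5; pos_y_1 = 6.5; pos_z_1 = 2; height_1 = 1.5; pos_x_2 = 4; pos_y_2 = 4; pos_z_2 = 1; height_2 = 3; pos_x_3 = 4; pos_y_3 = 1.5; pos_z_3 = 3.5; radius_3 = 1; pos_x_4 = 2.5; pos_y_4 = 5.5; pos_z_4 = 2.5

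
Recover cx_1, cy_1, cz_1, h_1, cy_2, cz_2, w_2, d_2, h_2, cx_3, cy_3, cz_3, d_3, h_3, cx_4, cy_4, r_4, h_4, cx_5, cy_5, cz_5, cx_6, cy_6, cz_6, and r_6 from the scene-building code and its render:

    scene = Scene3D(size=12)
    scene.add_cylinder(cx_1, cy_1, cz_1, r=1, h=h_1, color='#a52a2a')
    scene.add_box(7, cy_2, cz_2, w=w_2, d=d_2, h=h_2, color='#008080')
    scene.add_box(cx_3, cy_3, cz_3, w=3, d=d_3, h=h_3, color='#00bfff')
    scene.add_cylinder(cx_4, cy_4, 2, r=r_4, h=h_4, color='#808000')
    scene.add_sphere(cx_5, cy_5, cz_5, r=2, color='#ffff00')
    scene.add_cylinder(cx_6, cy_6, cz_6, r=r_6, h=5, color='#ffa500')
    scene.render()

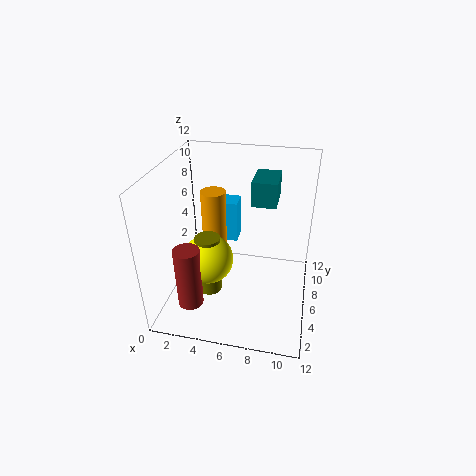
cx_1 = 3
cy_1 = 2
cz_1 = 2
h_1 = 5
cy_2 = 6
cz_2 = 9
w_2 = 2
d_2 = 3
h_2 = 2
cx_3 = 2
cy_3 = 10
cz_3 = 3
d_3 = 2
h_3 = 4
cx_4 = 4
cy_4 = 4
r_4 = 1
h_4 = 5
cx_5 = 4
cy_5 = 4
cz_5 = 5
cx_6 = 4
cy_6 = 6
cz_6 = 5
r_6 = 1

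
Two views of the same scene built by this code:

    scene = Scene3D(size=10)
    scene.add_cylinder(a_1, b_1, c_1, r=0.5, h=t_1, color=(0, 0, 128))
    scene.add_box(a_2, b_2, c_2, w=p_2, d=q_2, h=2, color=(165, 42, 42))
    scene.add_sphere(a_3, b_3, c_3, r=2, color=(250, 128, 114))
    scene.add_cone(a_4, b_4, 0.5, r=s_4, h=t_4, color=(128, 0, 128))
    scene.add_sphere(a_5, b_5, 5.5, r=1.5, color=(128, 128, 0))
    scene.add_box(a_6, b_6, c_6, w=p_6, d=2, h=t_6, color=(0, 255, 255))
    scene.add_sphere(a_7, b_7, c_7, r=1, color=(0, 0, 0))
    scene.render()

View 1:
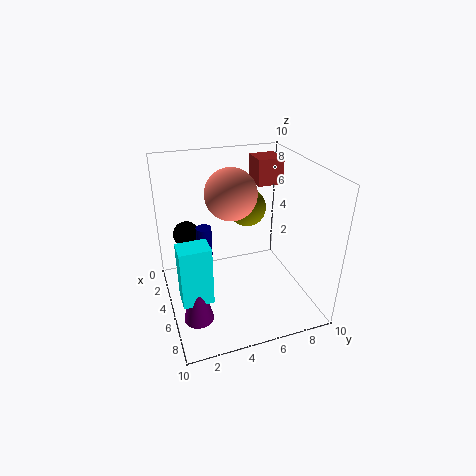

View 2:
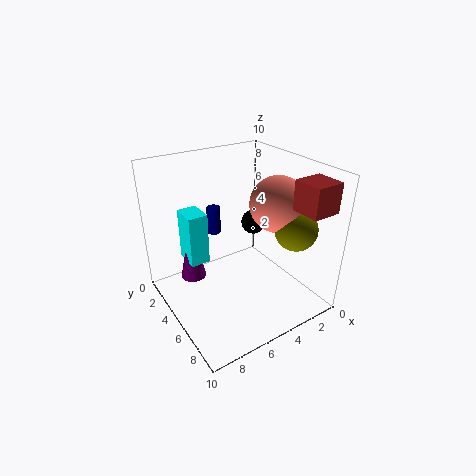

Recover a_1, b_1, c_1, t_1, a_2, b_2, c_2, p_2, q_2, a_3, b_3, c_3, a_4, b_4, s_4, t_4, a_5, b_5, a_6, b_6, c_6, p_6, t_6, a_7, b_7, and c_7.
a_1 = 5.5, b_1 = 2.5, c_1 = 4.5, t_1 = 2, a_2 = 0.5, b_2 = 7.5, c_2 = 7.5, p_2 = 2, q_2 = 2, a_3 = 2, b_3 = 5.5, c_3 = 7, a_4 = 7, b_4 = 1.5, s_4 = 1, t_4 = 4.5, a_5 = 1.5, b_5 = 7, a_6 = 6, b_6 = 0.5, c_6 = 2, p_6 = 1.5, t_6 = 4, a_7 = 1.5, b_7 = 2, c_7 = 4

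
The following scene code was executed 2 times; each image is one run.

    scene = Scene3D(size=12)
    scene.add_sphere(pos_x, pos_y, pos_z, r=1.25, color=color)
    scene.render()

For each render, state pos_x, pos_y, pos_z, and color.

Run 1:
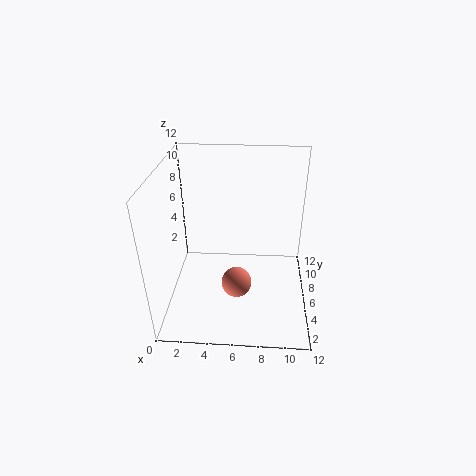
pos_x = 6; pos_y = 4.25; pos_z = 2.75; color = 'salmon'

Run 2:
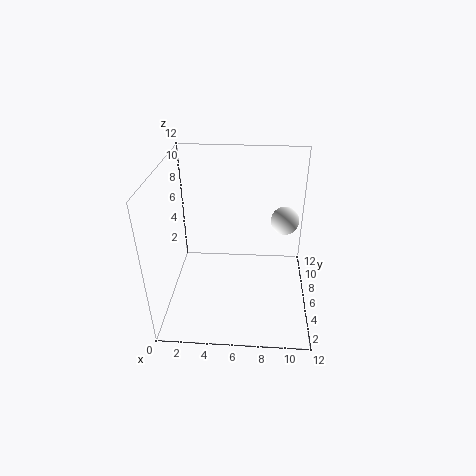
pos_x = 10; pos_y = 8.75; pos_z = 6.25; color = 'white'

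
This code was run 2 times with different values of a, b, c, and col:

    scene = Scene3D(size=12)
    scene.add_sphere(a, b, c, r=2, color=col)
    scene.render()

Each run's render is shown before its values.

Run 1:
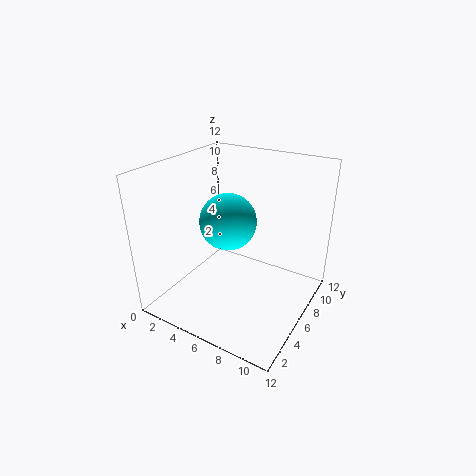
a = 7; b = 3; c = 9; col = 'cyan'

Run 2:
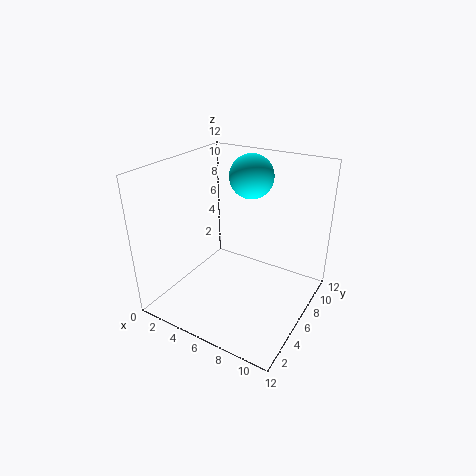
a = 5; b = 10; c = 10; col = 'cyan'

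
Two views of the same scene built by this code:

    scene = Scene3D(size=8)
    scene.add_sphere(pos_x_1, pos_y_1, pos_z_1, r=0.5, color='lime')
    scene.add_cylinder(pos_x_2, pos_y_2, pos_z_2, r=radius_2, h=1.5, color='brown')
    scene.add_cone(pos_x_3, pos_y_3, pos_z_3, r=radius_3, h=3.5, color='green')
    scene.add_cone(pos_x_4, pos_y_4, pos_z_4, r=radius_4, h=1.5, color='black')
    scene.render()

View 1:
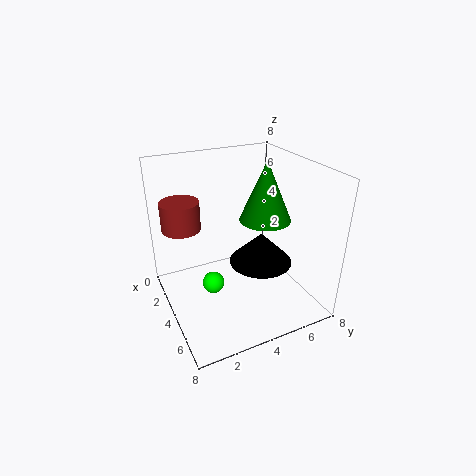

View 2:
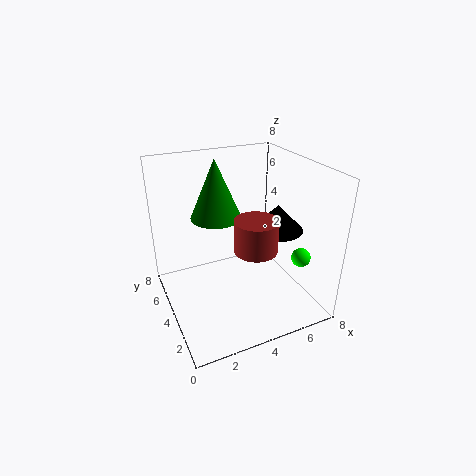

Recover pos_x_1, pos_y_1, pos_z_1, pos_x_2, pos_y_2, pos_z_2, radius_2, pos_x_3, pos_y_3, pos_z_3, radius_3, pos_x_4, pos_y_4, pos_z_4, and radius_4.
pos_x_1 = 6.5, pos_y_1 = 1.5, pos_z_1 = 3.5, pos_x_2 = 3.5, pos_y_2 = 1, pos_z_2 = 5, radius_2 = 1, pos_x_3 = 3.5, pos_y_3 = 6, pos_z_3 = 4.5, radius_3 = 1.5, pos_x_4 = 6.5, pos_y_4 = 4, pos_z_4 = 4, radius_4 = 1.5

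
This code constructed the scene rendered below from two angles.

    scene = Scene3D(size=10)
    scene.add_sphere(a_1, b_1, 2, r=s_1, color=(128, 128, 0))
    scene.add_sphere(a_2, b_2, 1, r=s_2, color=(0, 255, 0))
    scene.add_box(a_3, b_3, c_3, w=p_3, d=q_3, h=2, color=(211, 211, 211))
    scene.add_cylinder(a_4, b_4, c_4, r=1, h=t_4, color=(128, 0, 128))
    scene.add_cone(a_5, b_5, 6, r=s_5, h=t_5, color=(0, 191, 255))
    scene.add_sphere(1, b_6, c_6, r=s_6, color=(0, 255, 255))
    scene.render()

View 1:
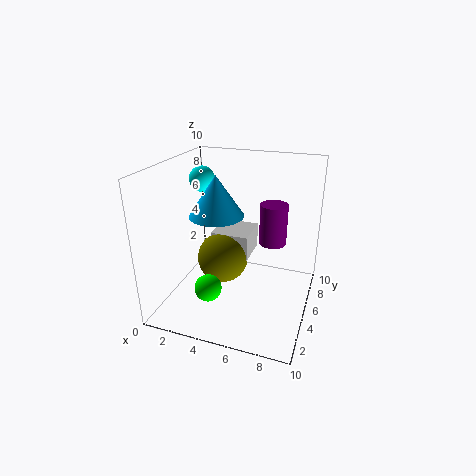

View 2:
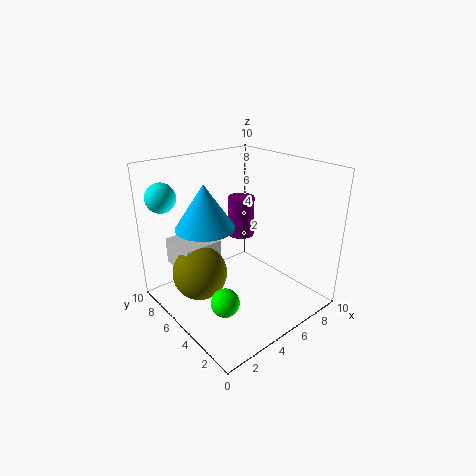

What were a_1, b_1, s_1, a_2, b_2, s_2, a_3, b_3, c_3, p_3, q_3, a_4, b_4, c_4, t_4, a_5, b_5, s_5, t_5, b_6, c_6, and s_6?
a_1 = 3, b_1 = 7, s_1 = 2, a_2 = 3, b_2 = 4, s_2 = 1, a_3 = 2, b_3 = 7, c_3 = 2, p_3 = 3, q_3 = 3, a_4 = 7, b_4 = 7, c_4 = 4, t_4 = 3, a_5 = 3, b_5 = 6, s_5 = 2, t_5 = 3, b_6 = 8, c_6 = 8, s_6 = 1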